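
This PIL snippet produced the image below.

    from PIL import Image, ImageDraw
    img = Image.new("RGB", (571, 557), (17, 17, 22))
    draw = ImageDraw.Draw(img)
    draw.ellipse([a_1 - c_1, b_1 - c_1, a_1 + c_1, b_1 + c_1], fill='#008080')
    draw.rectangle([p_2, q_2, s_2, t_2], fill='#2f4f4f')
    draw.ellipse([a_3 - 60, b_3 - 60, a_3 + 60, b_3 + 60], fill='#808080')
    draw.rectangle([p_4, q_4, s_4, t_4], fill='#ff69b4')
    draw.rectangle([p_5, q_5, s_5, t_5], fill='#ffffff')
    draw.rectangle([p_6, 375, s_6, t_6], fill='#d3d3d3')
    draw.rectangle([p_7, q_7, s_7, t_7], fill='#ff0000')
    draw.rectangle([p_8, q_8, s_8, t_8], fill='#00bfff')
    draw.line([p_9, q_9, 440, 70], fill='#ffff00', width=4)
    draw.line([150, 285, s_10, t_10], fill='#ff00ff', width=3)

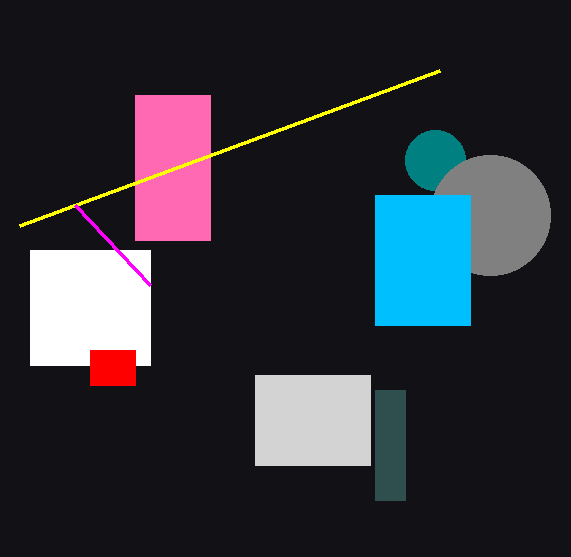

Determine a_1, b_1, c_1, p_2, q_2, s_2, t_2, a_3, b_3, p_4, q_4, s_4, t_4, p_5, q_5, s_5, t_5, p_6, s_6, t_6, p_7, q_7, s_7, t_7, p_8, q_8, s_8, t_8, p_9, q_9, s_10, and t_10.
a_1 = 435
b_1 = 160
c_1 = 30
p_2 = 375
q_2 = 390
s_2 = 405
t_2 = 500
a_3 = 490
b_3 = 215
p_4 = 135
q_4 = 95
s_4 = 210
t_4 = 240
p_5 = 30
q_5 = 250
s_5 = 150
t_5 = 365
p_6 = 255
s_6 = 370
t_6 = 465
p_7 = 90
q_7 = 350
s_7 = 135
t_7 = 385
p_8 = 375
q_8 = 195
s_8 = 470
t_8 = 325
p_9 = 20
q_9 = 225
s_10 = 75
t_10 = 205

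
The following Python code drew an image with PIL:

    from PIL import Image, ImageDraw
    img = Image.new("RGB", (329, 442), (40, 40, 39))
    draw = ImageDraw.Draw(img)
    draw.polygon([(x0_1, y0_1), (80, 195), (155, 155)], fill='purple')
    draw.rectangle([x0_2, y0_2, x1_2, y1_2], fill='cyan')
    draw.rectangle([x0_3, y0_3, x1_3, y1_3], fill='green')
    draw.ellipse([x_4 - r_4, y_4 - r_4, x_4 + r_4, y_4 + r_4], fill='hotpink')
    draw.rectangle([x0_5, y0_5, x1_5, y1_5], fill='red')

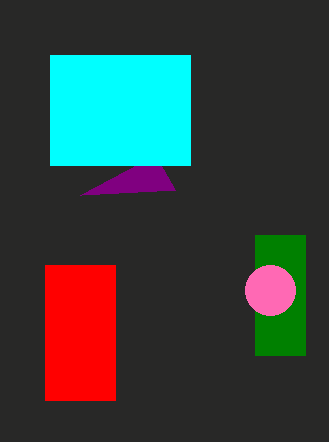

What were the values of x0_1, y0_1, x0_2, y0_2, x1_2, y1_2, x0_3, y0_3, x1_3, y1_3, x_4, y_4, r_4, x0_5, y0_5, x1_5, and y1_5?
x0_1 = 175, y0_1 = 190, x0_2 = 50, y0_2 = 55, x1_2 = 190, y1_2 = 165, x0_3 = 255, y0_3 = 235, x1_3 = 305, y1_3 = 355, x_4 = 270, y_4 = 290, r_4 = 25, x0_5 = 45, y0_5 = 265, x1_5 = 115, y1_5 = 400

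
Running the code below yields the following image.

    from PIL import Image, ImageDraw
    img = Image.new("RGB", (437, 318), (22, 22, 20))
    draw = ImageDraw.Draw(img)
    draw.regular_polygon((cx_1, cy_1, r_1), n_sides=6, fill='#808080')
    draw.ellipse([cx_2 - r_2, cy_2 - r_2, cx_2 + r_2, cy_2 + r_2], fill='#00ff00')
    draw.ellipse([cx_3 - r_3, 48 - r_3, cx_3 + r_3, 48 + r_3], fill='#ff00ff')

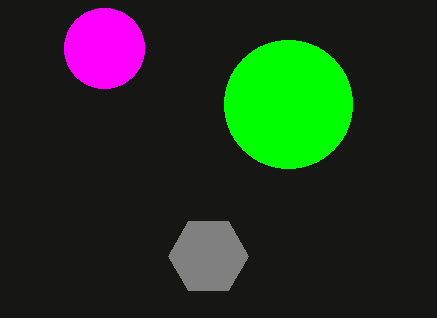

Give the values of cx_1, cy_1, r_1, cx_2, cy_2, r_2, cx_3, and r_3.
cx_1 = 208
cy_1 = 256
r_1 = 40
cx_2 = 288
cy_2 = 104
r_2 = 64
cx_3 = 104
r_3 = 40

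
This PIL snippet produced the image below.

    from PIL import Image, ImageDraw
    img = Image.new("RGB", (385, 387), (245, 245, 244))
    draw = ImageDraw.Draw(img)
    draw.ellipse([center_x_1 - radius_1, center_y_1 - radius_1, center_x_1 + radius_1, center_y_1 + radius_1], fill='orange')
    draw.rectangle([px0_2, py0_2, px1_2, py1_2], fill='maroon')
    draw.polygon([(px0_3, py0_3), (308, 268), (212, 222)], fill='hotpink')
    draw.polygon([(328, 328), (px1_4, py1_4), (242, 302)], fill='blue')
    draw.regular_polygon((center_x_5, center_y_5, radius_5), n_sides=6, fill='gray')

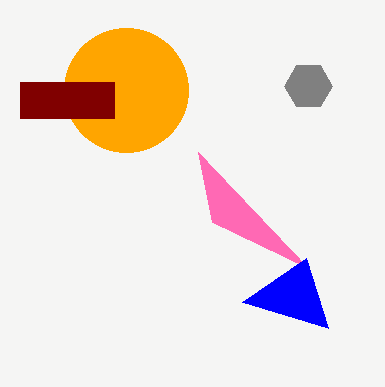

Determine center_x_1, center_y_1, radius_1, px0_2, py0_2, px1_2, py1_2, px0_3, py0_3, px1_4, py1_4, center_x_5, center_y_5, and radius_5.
center_x_1 = 126; center_y_1 = 90; radius_1 = 62; px0_2 = 20; py0_2 = 82; px1_2 = 114; py1_2 = 118; px0_3 = 198; py0_3 = 152; px1_4 = 306; py1_4 = 258; center_x_5 = 308; center_y_5 = 86; radius_5 = 24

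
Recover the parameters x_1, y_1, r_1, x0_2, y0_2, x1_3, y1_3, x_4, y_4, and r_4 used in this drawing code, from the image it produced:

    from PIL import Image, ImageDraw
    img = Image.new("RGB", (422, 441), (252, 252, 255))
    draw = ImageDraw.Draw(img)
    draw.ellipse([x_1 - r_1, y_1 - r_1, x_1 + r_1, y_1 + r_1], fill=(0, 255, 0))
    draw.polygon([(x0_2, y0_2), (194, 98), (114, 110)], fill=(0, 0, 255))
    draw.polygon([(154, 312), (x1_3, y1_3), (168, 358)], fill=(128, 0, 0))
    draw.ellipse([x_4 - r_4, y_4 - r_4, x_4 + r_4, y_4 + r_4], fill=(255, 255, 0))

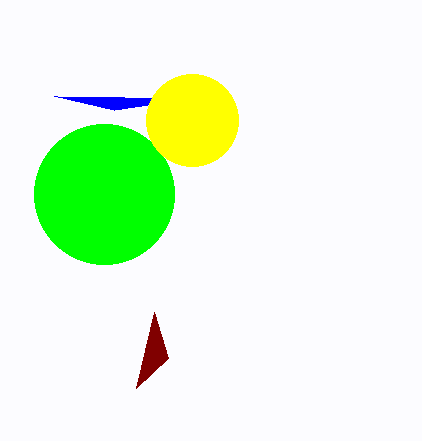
x_1 = 104; y_1 = 194; r_1 = 70; x0_2 = 54; y0_2 = 96; x1_3 = 136; y1_3 = 388; x_4 = 192; y_4 = 120; r_4 = 46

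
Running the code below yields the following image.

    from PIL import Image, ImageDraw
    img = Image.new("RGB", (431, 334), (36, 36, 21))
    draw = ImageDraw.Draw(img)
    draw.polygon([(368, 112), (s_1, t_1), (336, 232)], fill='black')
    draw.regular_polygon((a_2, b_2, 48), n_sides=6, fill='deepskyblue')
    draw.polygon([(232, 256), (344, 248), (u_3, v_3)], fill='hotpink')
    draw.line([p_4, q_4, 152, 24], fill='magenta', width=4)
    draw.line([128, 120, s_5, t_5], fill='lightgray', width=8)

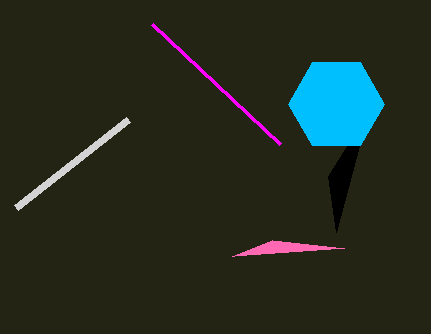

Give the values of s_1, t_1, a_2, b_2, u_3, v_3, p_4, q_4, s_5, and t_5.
s_1 = 328; t_1 = 176; a_2 = 336; b_2 = 104; u_3 = 272; v_3 = 240; p_4 = 280; q_4 = 144; s_5 = 16; t_5 = 208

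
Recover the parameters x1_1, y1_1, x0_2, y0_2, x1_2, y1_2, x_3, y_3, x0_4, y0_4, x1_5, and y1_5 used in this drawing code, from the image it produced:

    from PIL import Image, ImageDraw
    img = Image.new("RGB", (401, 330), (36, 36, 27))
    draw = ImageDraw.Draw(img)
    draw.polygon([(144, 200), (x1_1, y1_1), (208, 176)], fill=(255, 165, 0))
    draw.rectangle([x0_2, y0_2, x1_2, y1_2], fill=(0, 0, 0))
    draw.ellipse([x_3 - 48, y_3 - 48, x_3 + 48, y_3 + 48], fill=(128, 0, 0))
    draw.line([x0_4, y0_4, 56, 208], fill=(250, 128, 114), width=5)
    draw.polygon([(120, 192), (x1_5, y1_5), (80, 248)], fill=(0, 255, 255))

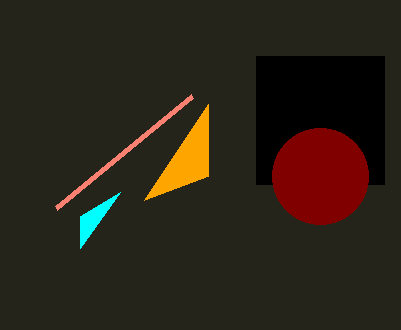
x1_1 = 208; y1_1 = 104; x0_2 = 256; y0_2 = 56; x1_2 = 384; y1_2 = 184; x_3 = 320; y_3 = 176; x0_4 = 192; y0_4 = 96; x1_5 = 80; y1_5 = 216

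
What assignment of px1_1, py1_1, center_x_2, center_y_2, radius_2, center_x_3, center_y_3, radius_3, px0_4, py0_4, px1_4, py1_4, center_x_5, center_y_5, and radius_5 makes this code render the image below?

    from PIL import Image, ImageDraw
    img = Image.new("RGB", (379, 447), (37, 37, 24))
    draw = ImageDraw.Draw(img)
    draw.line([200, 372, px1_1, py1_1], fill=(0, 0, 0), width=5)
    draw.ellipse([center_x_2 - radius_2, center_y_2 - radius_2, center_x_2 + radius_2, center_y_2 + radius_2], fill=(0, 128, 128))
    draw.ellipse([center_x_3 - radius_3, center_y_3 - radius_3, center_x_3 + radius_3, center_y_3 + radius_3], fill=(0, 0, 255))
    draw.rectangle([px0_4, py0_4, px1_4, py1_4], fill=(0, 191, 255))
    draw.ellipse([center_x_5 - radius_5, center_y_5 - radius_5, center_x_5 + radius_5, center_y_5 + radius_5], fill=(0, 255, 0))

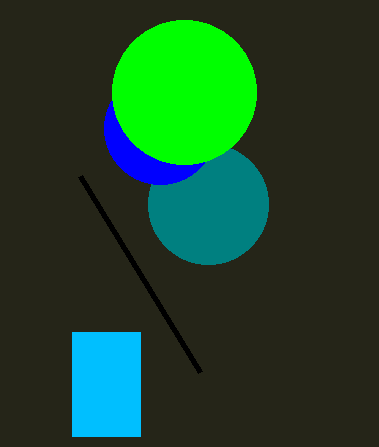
px1_1 = 80
py1_1 = 176
center_x_2 = 208
center_y_2 = 204
radius_2 = 60
center_x_3 = 160
center_y_3 = 128
radius_3 = 56
px0_4 = 72
py0_4 = 332
px1_4 = 140
py1_4 = 436
center_x_5 = 184
center_y_5 = 92
radius_5 = 72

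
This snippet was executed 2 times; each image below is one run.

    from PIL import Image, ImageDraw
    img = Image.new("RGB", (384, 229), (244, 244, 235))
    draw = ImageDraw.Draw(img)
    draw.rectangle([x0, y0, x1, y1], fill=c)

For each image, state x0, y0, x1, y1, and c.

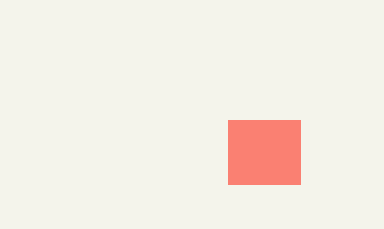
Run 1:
x0 = 228; y0 = 120; x1 = 300; y1 = 184; c = 'salmon'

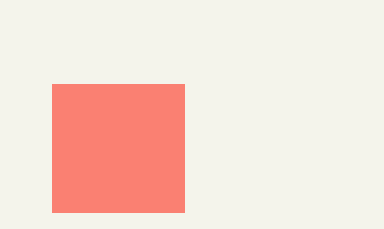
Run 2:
x0 = 52, y0 = 84, x1 = 184, y1 = 212, c = 'salmon'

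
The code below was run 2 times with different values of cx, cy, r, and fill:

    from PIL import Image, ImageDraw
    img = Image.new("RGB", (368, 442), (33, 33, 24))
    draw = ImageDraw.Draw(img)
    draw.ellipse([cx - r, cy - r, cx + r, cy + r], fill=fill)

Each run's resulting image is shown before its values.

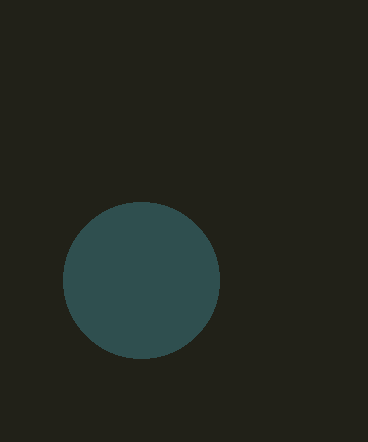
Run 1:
cx = 141
cy = 280
r = 78
fill = 'darkslategray'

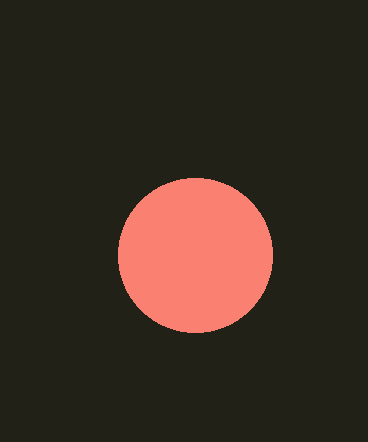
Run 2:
cx = 195
cy = 255
r = 77
fill = 'salmon'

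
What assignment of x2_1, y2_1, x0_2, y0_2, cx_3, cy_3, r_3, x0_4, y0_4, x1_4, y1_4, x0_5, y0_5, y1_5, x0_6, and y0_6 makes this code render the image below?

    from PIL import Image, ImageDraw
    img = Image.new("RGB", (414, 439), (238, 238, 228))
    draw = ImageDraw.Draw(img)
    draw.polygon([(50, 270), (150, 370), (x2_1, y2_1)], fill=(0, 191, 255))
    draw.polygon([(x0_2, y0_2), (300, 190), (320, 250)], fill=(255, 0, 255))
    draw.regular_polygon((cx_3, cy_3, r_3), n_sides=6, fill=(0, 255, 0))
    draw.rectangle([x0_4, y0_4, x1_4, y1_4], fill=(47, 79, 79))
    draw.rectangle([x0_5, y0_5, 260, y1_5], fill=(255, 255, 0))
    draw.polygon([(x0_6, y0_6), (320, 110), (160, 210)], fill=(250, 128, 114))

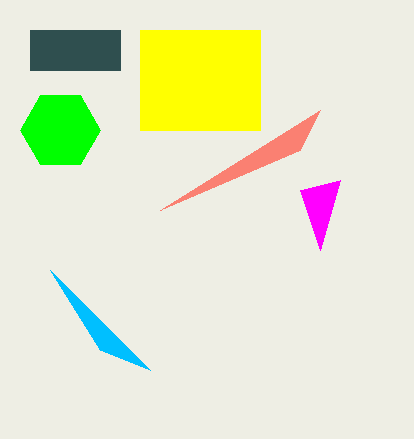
x2_1 = 100
y2_1 = 350
x0_2 = 340
y0_2 = 180
cx_3 = 60
cy_3 = 130
r_3 = 40
x0_4 = 30
y0_4 = 30
x1_4 = 120
y1_4 = 70
x0_5 = 140
y0_5 = 30
y1_5 = 130
x0_6 = 300
y0_6 = 150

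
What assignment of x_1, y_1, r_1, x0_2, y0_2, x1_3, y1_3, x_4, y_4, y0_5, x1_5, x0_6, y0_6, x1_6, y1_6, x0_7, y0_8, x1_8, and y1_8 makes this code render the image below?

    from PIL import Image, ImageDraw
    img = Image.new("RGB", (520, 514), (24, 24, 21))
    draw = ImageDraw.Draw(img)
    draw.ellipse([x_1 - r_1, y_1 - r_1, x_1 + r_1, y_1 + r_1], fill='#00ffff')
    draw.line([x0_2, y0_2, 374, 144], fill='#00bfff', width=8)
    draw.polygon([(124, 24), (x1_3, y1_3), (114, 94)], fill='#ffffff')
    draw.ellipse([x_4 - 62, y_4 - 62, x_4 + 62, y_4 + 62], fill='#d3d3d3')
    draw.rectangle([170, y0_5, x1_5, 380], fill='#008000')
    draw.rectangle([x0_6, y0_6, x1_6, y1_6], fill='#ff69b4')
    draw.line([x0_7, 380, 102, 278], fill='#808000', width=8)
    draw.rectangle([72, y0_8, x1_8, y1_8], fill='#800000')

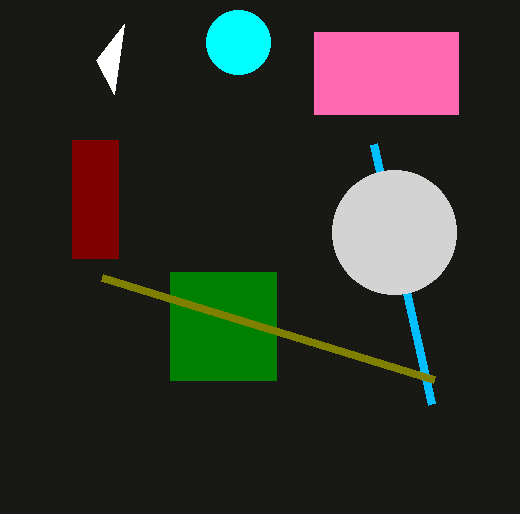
x_1 = 238, y_1 = 42, r_1 = 32, x0_2 = 432, y0_2 = 404, x1_3 = 96, y1_3 = 60, x_4 = 394, y_4 = 232, y0_5 = 272, x1_5 = 276, x0_6 = 314, y0_6 = 32, x1_6 = 458, y1_6 = 114, x0_7 = 434, y0_8 = 140, x1_8 = 118, y1_8 = 258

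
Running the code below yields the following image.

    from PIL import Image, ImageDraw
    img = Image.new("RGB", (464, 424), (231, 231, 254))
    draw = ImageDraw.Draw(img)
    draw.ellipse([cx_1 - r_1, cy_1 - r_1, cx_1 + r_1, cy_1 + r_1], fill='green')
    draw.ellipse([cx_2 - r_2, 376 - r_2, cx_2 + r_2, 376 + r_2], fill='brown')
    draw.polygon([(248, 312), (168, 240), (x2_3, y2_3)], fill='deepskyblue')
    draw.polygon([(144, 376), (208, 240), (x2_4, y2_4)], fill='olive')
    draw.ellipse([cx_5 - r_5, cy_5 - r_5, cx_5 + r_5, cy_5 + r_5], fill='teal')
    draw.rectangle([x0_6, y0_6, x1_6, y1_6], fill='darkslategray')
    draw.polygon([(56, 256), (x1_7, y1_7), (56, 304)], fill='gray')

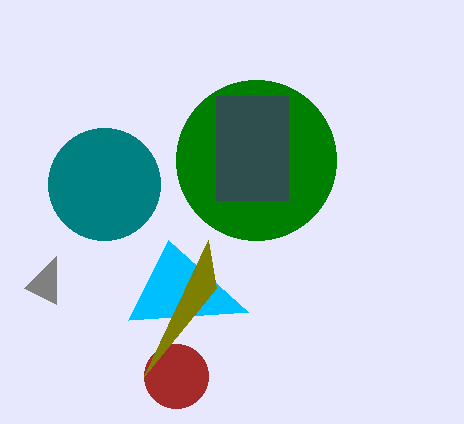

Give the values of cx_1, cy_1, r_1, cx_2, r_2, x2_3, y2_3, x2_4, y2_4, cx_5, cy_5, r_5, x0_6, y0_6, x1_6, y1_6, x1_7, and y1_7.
cx_1 = 256; cy_1 = 160; r_1 = 80; cx_2 = 176; r_2 = 32; x2_3 = 128; y2_3 = 320; x2_4 = 216; y2_4 = 288; cx_5 = 104; cy_5 = 184; r_5 = 56; x0_6 = 216; y0_6 = 96; x1_6 = 288; y1_6 = 200; x1_7 = 24; y1_7 = 288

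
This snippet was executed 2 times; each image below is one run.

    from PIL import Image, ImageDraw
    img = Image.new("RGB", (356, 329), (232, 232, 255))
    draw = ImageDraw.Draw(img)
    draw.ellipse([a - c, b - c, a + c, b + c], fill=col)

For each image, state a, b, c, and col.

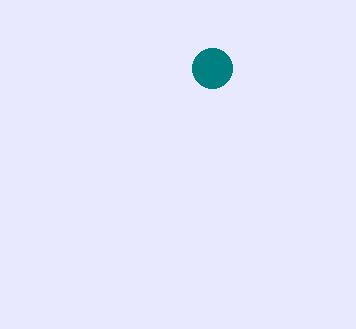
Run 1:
a = 212
b = 68
c = 20
col = 'teal'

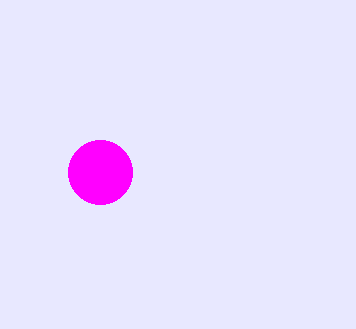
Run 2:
a = 100
b = 172
c = 32
col = 'magenta'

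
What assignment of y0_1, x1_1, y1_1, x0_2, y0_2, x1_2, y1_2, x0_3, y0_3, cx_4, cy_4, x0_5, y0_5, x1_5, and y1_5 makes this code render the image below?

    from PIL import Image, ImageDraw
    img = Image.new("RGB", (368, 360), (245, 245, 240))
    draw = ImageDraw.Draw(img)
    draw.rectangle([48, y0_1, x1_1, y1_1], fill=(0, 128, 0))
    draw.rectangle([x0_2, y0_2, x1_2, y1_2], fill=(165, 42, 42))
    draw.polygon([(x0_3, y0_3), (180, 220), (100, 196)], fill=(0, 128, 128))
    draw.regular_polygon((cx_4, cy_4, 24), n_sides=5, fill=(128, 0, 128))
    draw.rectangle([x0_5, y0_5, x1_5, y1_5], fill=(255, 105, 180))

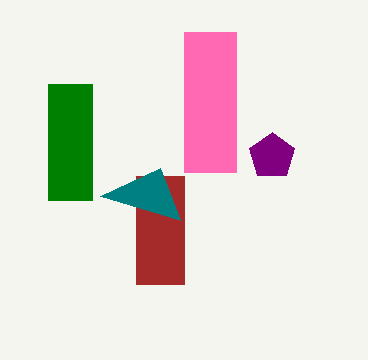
y0_1 = 84; x1_1 = 92; y1_1 = 200; x0_2 = 136; y0_2 = 176; x1_2 = 184; y1_2 = 284; x0_3 = 160; y0_3 = 168; cx_4 = 272; cy_4 = 156; x0_5 = 184; y0_5 = 32; x1_5 = 236; y1_5 = 172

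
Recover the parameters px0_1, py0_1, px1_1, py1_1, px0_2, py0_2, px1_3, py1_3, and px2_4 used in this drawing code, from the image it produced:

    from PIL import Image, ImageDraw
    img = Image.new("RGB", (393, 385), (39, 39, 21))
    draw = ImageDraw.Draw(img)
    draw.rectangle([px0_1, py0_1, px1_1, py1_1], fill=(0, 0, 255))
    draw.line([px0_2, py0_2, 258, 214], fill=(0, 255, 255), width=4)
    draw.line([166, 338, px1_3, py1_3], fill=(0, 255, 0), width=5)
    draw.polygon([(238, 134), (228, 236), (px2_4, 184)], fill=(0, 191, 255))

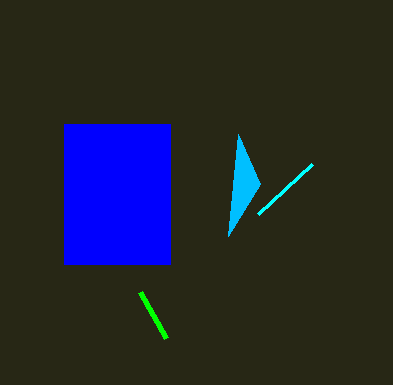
px0_1 = 64; py0_1 = 124; px1_1 = 170; py1_1 = 264; px0_2 = 312; py0_2 = 164; px1_3 = 140; py1_3 = 292; px2_4 = 260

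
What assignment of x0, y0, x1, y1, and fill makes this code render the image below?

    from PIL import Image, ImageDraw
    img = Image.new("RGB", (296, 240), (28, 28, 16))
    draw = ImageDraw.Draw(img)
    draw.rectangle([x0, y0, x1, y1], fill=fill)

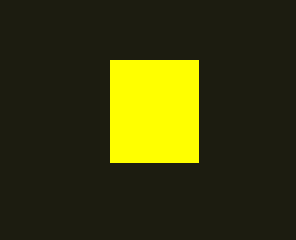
x0 = 110, y0 = 60, x1 = 198, y1 = 162, fill = 'yellow'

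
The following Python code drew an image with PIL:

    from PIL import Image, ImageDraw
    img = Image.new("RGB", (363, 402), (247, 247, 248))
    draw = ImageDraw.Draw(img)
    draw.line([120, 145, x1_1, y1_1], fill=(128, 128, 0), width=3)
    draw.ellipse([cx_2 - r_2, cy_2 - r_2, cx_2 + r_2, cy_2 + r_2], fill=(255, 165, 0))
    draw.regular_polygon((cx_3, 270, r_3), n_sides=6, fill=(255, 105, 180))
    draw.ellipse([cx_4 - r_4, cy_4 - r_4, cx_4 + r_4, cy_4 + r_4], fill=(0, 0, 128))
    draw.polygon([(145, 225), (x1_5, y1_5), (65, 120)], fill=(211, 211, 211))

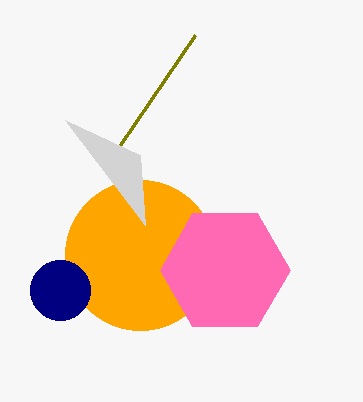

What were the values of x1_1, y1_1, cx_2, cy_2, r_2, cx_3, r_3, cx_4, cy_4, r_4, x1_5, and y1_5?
x1_1 = 195; y1_1 = 35; cx_2 = 140; cy_2 = 255; r_2 = 75; cx_3 = 225; r_3 = 65; cx_4 = 60; cy_4 = 290; r_4 = 30; x1_5 = 140; y1_5 = 155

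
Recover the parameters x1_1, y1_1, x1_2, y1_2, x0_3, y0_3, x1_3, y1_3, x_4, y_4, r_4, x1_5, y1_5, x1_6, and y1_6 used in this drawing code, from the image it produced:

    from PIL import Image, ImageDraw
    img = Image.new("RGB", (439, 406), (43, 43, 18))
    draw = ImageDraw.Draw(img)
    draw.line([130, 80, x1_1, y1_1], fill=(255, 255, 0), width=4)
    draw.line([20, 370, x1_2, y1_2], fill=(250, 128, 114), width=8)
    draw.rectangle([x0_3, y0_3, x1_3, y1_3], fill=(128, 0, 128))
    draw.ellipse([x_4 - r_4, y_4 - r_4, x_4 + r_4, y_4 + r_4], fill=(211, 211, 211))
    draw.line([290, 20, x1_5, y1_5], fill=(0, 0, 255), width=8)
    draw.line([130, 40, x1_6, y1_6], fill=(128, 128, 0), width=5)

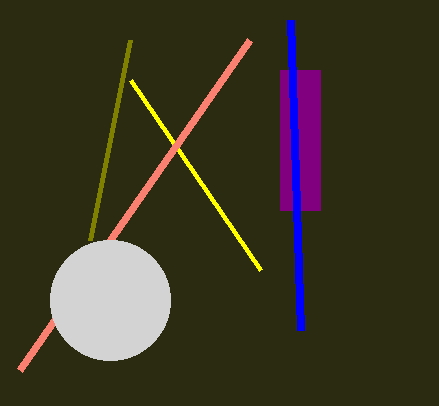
x1_1 = 260, y1_1 = 270, x1_2 = 250, y1_2 = 40, x0_3 = 280, y0_3 = 70, x1_3 = 320, y1_3 = 210, x_4 = 110, y_4 = 300, r_4 = 60, x1_5 = 300, y1_5 = 330, x1_6 = 90, y1_6 = 240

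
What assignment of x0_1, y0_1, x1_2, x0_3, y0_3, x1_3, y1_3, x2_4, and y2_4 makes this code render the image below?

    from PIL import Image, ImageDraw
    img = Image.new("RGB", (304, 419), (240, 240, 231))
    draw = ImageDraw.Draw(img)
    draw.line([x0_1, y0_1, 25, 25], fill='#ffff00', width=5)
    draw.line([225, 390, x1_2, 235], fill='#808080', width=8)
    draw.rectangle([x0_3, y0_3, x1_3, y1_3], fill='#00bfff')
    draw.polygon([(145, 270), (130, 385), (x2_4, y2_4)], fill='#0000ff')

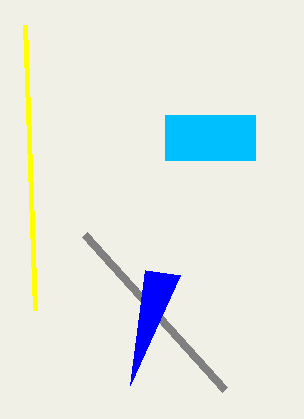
x0_1 = 35, y0_1 = 310, x1_2 = 85, x0_3 = 165, y0_3 = 115, x1_3 = 255, y1_3 = 160, x2_4 = 180, y2_4 = 275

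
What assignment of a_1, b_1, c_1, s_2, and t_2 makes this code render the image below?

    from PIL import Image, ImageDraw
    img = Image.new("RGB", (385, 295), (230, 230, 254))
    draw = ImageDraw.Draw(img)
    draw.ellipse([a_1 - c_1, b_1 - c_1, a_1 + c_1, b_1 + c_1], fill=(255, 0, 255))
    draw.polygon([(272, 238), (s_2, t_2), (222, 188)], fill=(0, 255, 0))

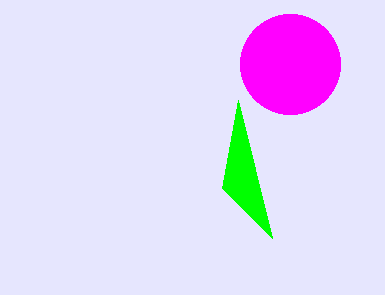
a_1 = 290, b_1 = 64, c_1 = 50, s_2 = 238, t_2 = 100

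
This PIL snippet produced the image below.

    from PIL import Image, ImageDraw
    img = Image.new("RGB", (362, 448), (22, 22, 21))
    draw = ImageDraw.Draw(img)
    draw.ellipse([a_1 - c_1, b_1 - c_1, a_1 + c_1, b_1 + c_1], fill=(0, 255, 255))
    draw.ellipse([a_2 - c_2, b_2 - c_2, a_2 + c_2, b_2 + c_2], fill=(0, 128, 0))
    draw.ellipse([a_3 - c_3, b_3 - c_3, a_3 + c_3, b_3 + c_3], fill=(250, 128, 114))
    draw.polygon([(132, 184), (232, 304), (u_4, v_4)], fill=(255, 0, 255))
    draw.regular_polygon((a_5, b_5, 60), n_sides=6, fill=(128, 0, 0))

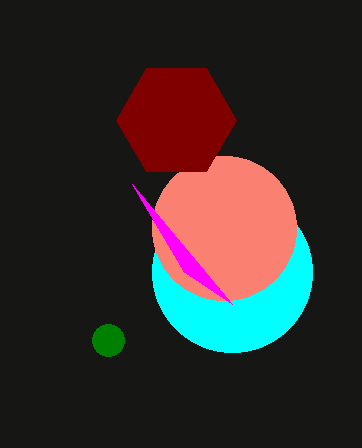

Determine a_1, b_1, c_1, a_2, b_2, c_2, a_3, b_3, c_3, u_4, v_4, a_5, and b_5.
a_1 = 232; b_1 = 272; c_1 = 80; a_2 = 108; b_2 = 340; c_2 = 16; a_3 = 224; b_3 = 228; c_3 = 72; u_4 = 184; v_4 = 272; a_5 = 176; b_5 = 120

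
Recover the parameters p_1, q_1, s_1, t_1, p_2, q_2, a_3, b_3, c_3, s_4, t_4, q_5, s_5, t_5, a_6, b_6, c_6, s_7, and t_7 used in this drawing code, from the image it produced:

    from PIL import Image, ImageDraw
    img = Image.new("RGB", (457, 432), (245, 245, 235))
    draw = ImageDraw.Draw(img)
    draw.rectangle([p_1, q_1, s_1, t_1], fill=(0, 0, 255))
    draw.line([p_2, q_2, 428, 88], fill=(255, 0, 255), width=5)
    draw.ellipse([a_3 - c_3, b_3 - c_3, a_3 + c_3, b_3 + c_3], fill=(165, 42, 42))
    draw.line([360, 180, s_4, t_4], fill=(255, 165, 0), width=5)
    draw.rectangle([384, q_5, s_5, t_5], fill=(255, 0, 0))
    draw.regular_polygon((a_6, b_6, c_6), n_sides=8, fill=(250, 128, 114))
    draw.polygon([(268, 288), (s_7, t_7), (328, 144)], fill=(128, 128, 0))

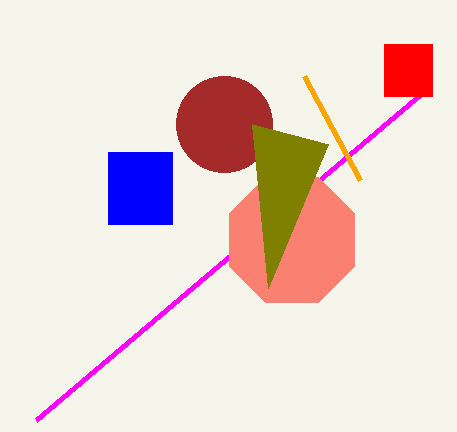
p_1 = 108, q_1 = 152, s_1 = 172, t_1 = 224, p_2 = 36, q_2 = 420, a_3 = 224, b_3 = 124, c_3 = 48, s_4 = 304, t_4 = 76, q_5 = 44, s_5 = 432, t_5 = 96, a_6 = 292, b_6 = 240, c_6 = 68, s_7 = 252, t_7 = 124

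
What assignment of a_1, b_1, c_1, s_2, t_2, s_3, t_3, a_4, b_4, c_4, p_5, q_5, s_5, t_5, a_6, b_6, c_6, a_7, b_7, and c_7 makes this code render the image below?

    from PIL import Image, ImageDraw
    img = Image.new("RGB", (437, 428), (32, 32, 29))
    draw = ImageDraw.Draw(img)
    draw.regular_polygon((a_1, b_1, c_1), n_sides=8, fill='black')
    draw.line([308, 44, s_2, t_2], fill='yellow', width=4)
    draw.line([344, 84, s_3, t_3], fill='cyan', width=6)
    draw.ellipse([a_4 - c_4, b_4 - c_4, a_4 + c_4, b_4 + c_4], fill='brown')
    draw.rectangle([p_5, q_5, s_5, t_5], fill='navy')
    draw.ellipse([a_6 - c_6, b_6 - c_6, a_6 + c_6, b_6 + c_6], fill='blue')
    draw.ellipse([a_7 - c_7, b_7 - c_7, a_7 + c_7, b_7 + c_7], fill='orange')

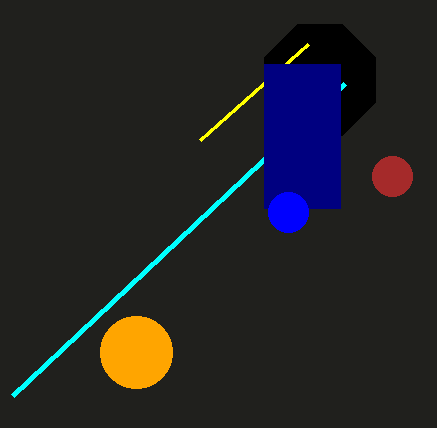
a_1 = 320; b_1 = 80; c_1 = 60; s_2 = 200; t_2 = 140; s_3 = 12; t_3 = 396; a_4 = 392; b_4 = 176; c_4 = 20; p_5 = 264; q_5 = 64; s_5 = 340; t_5 = 208; a_6 = 288; b_6 = 212; c_6 = 20; a_7 = 136; b_7 = 352; c_7 = 36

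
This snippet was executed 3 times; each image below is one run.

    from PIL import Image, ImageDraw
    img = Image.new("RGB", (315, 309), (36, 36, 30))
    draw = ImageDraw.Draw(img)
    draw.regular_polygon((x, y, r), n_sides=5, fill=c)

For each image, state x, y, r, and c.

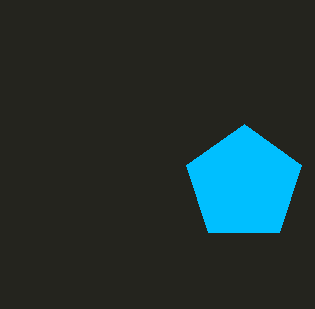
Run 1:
x = 244, y = 184, r = 60, c = 'deepskyblue'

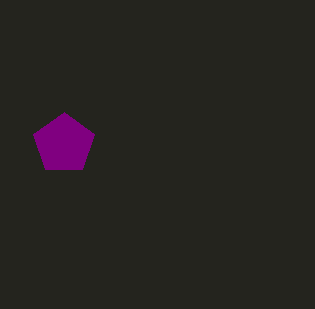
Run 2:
x = 64, y = 144, r = 32, c = 'purple'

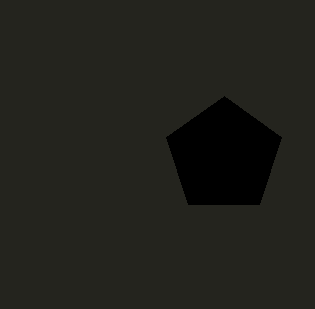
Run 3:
x = 224
y = 156
r = 60
c = 'black'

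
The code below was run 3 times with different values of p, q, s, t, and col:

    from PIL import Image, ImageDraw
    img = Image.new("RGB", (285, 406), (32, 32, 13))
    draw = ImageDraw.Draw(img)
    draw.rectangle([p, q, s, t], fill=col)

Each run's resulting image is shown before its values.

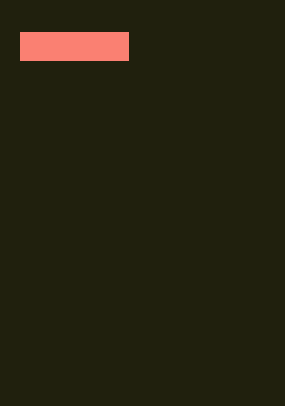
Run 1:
p = 20, q = 32, s = 128, t = 60, col = 'salmon'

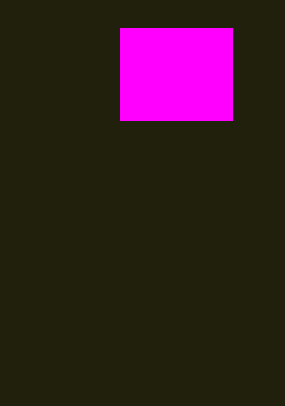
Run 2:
p = 120, q = 28, s = 232, t = 120, col = 'magenta'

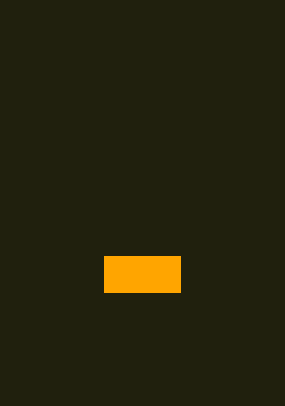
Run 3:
p = 104
q = 256
s = 180
t = 292
col = 'orange'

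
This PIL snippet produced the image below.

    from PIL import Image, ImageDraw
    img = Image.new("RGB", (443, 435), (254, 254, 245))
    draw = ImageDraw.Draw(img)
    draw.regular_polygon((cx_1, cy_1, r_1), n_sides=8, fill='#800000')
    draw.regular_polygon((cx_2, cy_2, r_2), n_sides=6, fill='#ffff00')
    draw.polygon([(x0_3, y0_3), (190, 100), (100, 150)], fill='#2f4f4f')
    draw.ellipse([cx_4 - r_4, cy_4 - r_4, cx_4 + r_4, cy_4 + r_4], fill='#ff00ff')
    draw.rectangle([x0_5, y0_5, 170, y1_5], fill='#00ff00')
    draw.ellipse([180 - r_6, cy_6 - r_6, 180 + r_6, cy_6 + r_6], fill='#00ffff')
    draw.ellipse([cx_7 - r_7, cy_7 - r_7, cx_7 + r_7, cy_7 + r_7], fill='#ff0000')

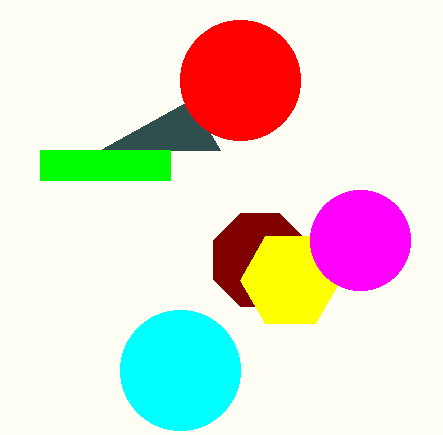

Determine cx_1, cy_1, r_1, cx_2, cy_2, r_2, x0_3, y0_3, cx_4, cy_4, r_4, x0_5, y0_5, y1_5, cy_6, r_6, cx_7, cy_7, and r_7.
cx_1 = 260
cy_1 = 260
r_1 = 50
cx_2 = 290
cy_2 = 280
r_2 = 50
x0_3 = 220
y0_3 = 150
cx_4 = 360
cy_4 = 240
r_4 = 50
x0_5 = 40
y0_5 = 150
y1_5 = 180
cy_6 = 370
r_6 = 60
cx_7 = 240
cy_7 = 80
r_7 = 60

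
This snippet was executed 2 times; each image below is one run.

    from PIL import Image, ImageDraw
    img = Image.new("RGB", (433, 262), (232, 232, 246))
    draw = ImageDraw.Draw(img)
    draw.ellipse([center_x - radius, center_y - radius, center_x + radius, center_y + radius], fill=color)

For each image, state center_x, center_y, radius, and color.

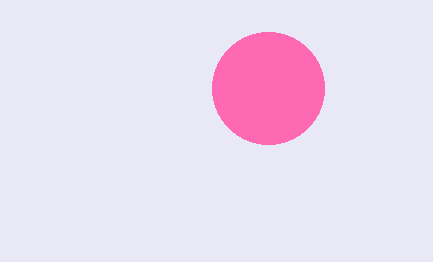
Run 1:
center_x = 268, center_y = 88, radius = 56, color = 'hotpink'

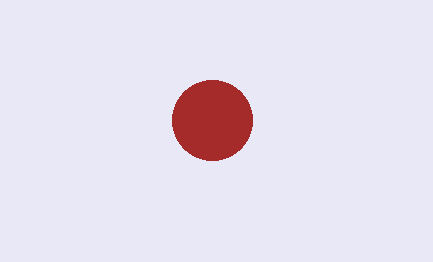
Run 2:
center_x = 212
center_y = 120
radius = 40
color = 'brown'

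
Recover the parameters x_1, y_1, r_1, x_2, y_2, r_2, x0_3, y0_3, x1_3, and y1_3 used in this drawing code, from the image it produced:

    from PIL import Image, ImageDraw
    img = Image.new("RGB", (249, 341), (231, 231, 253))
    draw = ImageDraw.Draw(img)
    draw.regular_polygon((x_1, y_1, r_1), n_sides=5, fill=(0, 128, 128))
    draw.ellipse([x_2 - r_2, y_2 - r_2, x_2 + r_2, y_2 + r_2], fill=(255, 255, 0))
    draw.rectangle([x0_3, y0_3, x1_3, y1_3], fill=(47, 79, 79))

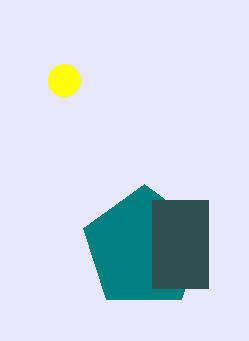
x_1 = 144; y_1 = 248; r_1 = 64; x_2 = 64; y_2 = 80; r_2 = 16; x0_3 = 152; y0_3 = 200; x1_3 = 208; y1_3 = 288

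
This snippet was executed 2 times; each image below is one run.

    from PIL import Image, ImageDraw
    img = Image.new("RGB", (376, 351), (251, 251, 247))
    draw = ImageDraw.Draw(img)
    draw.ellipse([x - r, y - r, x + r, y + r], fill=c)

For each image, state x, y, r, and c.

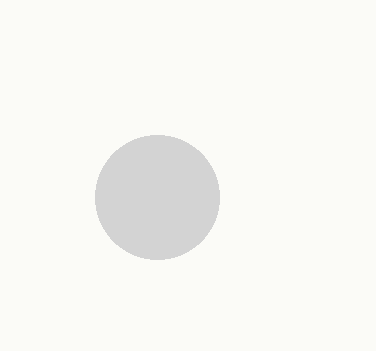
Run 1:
x = 157, y = 197, r = 62, c = 'lightgray'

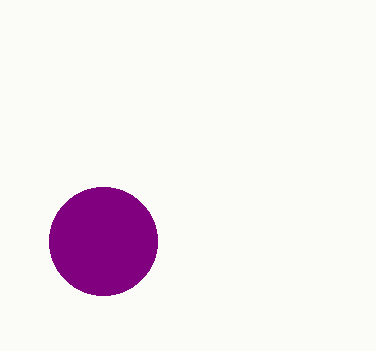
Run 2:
x = 103; y = 241; r = 54; c = 'purple'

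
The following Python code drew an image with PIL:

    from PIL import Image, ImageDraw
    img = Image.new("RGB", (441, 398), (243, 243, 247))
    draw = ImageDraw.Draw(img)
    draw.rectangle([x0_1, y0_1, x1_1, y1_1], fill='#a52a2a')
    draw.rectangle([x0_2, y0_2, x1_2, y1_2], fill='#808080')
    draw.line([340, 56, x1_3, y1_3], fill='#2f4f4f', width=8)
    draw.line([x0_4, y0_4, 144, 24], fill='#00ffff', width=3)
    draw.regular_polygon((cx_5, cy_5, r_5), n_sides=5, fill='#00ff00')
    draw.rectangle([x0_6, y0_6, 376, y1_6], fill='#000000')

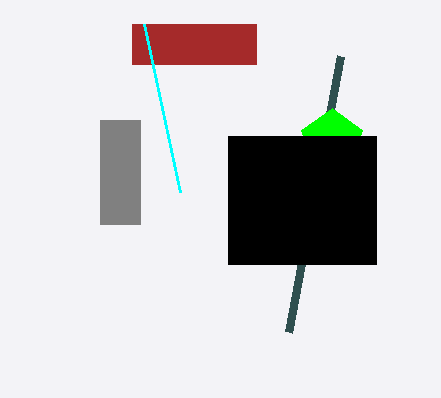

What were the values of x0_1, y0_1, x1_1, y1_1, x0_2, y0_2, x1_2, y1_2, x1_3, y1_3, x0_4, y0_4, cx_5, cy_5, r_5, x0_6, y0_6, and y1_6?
x0_1 = 132
y0_1 = 24
x1_1 = 256
y1_1 = 64
x0_2 = 100
y0_2 = 120
x1_2 = 140
y1_2 = 224
x1_3 = 288
y1_3 = 332
x0_4 = 180
y0_4 = 192
cx_5 = 332
cy_5 = 140
r_5 = 32
x0_6 = 228
y0_6 = 136
y1_6 = 264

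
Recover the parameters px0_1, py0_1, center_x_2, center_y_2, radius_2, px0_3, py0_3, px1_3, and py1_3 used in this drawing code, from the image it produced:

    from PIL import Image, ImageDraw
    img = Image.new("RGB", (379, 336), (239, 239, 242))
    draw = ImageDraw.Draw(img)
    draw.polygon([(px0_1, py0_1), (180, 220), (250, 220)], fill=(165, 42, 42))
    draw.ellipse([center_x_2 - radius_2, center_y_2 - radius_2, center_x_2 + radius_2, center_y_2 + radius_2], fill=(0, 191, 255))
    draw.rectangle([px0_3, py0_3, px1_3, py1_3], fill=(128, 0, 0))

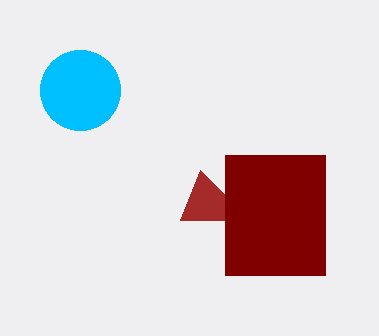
px0_1 = 200
py0_1 = 170
center_x_2 = 80
center_y_2 = 90
radius_2 = 40
px0_3 = 225
py0_3 = 155
px1_3 = 325
py1_3 = 275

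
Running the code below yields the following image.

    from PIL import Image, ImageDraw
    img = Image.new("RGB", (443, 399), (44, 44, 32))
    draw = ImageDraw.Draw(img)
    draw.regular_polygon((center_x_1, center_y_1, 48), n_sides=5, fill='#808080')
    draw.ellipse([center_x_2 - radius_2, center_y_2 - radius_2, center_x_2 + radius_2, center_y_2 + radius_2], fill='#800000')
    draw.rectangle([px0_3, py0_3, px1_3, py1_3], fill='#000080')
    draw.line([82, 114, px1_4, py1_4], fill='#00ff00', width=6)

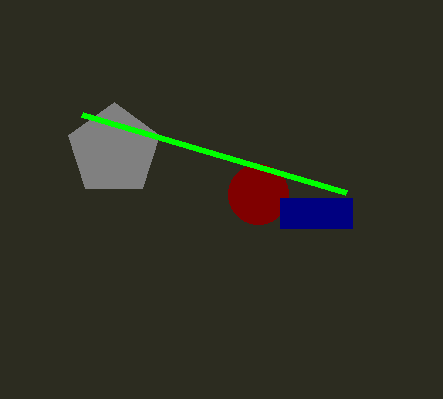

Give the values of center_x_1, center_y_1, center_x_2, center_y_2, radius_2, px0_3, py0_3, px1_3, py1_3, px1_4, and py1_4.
center_x_1 = 114; center_y_1 = 150; center_x_2 = 258; center_y_2 = 194; radius_2 = 30; px0_3 = 280; py0_3 = 198; px1_3 = 352; py1_3 = 228; px1_4 = 346; py1_4 = 192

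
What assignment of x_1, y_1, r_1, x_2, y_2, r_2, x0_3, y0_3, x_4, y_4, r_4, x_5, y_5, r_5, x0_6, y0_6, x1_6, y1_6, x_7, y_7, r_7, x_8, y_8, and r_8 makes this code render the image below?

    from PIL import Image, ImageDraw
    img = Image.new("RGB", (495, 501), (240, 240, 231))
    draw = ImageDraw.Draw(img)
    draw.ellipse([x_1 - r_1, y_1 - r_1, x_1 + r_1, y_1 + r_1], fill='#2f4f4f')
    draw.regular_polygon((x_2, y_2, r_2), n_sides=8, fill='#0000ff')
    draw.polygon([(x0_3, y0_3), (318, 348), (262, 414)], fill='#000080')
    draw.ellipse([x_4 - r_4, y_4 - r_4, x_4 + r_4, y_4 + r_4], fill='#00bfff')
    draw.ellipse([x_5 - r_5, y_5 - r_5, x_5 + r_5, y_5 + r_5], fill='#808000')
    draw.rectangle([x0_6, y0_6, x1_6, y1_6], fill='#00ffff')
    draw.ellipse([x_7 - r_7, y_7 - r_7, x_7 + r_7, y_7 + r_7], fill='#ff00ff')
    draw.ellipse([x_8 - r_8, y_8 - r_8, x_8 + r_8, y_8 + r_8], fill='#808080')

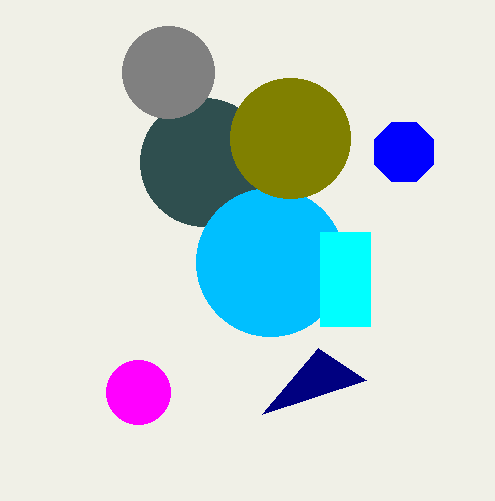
x_1 = 204; y_1 = 162; r_1 = 64; x_2 = 404; y_2 = 152; r_2 = 32; x0_3 = 366; y0_3 = 380; x_4 = 270; y_4 = 262; r_4 = 74; x_5 = 290; y_5 = 138; r_5 = 60; x0_6 = 320; y0_6 = 232; x1_6 = 370; y1_6 = 326; x_7 = 138; y_7 = 392; r_7 = 32; x_8 = 168; y_8 = 72; r_8 = 46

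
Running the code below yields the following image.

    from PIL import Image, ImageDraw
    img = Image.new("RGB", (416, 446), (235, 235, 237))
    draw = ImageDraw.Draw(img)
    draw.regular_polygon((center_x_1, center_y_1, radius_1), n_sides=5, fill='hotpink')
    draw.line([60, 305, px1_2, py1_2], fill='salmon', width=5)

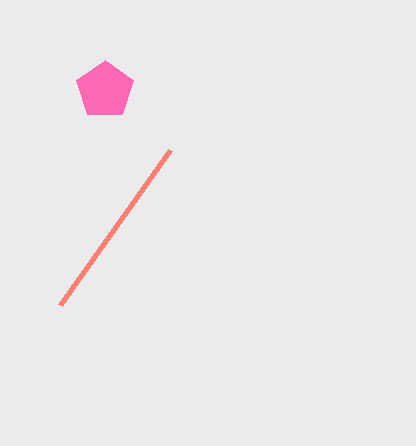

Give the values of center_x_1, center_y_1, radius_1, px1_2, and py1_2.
center_x_1 = 105, center_y_1 = 90, radius_1 = 30, px1_2 = 170, py1_2 = 150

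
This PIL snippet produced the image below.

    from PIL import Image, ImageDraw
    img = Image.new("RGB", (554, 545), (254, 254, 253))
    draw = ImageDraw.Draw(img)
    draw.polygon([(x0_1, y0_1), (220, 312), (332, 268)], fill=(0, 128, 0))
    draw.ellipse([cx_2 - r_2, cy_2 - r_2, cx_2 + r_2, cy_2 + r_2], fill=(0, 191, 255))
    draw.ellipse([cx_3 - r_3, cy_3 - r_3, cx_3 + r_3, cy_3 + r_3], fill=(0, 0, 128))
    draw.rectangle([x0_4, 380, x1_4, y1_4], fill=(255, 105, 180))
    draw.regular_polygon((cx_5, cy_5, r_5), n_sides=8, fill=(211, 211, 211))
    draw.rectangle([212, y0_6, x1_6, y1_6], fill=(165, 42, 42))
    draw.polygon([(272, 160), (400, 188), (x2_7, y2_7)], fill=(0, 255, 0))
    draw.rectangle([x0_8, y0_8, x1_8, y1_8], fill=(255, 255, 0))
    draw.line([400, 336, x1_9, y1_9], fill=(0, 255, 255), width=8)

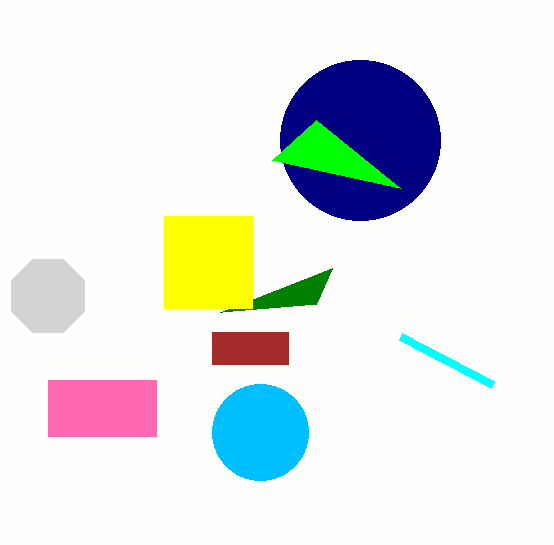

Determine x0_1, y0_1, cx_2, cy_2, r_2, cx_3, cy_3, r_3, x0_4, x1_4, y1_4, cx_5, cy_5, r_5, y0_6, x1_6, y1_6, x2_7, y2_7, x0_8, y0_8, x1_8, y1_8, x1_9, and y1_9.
x0_1 = 316, y0_1 = 304, cx_2 = 260, cy_2 = 432, r_2 = 48, cx_3 = 360, cy_3 = 140, r_3 = 80, x0_4 = 48, x1_4 = 156, y1_4 = 436, cx_5 = 48, cy_5 = 296, r_5 = 40, y0_6 = 332, x1_6 = 288, y1_6 = 364, x2_7 = 316, y2_7 = 120, x0_8 = 164, y0_8 = 216, x1_8 = 252, y1_8 = 308, x1_9 = 492, y1_9 = 384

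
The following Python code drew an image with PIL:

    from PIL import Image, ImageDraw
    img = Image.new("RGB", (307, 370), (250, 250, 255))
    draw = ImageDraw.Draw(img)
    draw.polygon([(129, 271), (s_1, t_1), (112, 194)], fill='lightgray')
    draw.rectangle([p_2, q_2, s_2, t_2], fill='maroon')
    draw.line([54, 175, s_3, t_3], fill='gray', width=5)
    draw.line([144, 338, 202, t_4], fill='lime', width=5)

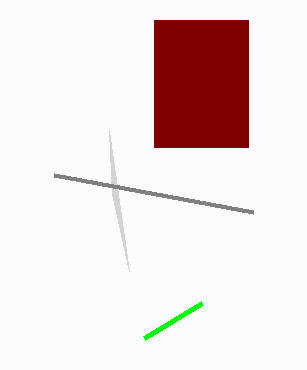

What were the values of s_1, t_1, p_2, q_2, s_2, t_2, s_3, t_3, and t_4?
s_1 = 109, t_1 = 131, p_2 = 154, q_2 = 20, s_2 = 248, t_2 = 147, s_3 = 253, t_3 = 212, t_4 = 303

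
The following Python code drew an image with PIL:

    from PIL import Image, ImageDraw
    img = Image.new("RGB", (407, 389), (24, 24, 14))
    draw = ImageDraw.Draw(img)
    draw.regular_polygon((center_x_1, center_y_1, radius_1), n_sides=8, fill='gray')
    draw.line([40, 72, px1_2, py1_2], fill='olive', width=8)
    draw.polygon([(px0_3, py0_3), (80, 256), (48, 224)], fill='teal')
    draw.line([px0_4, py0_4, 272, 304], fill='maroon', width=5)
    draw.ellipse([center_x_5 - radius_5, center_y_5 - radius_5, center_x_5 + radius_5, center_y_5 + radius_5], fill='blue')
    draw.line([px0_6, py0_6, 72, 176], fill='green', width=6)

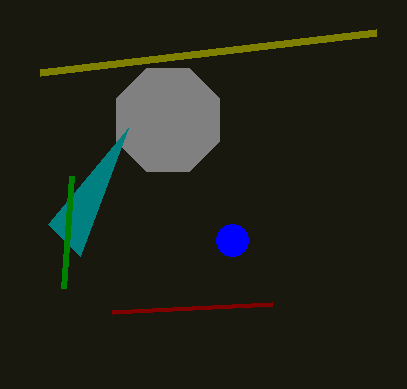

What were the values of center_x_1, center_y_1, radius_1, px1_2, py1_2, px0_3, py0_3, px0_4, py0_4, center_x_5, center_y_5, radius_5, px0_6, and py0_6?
center_x_1 = 168, center_y_1 = 120, radius_1 = 56, px1_2 = 376, py1_2 = 32, px0_3 = 128, py0_3 = 128, px0_4 = 112, py0_4 = 312, center_x_5 = 232, center_y_5 = 240, radius_5 = 16, px0_6 = 64, py0_6 = 288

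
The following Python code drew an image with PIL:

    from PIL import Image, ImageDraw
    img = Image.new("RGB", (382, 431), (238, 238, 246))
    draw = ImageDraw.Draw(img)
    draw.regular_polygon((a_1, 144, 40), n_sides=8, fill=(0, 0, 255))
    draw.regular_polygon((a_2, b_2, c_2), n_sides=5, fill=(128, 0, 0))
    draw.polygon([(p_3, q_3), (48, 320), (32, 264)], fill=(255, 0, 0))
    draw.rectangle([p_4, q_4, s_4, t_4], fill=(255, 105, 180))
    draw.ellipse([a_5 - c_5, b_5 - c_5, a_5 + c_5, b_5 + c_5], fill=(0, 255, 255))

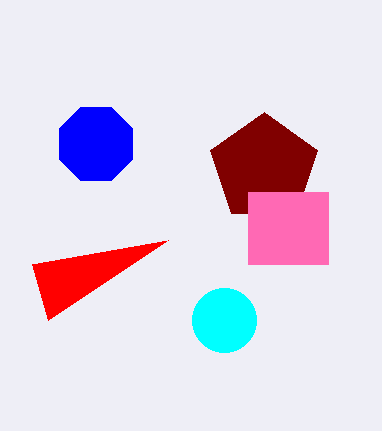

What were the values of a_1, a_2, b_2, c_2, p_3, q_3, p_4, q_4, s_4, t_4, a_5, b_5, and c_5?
a_1 = 96
a_2 = 264
b_2 = 168
c_2 = 56
p_3 = 168
q_3 = 240
p_4 = 248
q_4 = 192
s_4 = 328
t_4 = 264
a_5 = 224
b_5 = 320
c_5 = 32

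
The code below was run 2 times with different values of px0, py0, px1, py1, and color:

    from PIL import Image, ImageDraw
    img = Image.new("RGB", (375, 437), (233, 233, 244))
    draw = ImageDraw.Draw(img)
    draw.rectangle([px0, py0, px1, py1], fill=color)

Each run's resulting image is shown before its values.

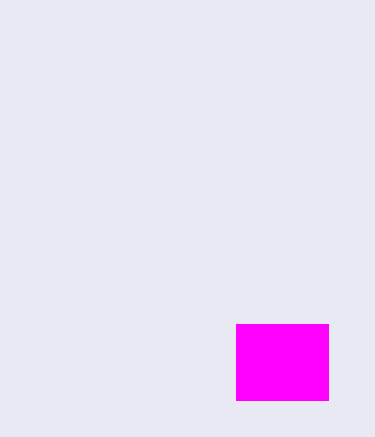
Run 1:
px0 = 236, py0 = 324, px1 = 328, py1 = 400, color = 'magenta'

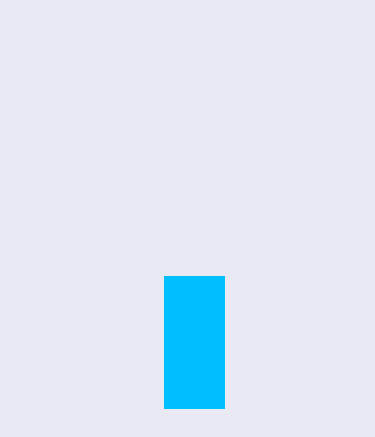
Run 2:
px0 = 164; py0 = 276; px1 = 224; py1 = 408; color = 'deepskyblue'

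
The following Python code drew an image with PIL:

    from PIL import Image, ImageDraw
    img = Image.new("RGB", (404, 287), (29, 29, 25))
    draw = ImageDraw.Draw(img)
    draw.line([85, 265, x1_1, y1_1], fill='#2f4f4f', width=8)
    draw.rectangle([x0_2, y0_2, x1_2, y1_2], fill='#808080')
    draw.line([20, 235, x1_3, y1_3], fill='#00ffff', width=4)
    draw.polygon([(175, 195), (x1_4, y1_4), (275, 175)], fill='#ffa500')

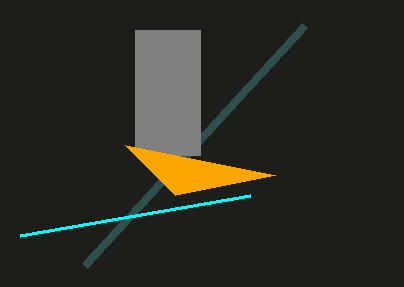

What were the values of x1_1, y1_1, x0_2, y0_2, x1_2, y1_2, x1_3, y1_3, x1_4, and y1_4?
x1_1 = 305; y1_1 = 25; x0_2 = 135; y0_2 = 30; x1_2 = 200; y1_2 = 155; x1_3 = 250; y1_3 = 195; x1_4 = 125; y1_4 = 145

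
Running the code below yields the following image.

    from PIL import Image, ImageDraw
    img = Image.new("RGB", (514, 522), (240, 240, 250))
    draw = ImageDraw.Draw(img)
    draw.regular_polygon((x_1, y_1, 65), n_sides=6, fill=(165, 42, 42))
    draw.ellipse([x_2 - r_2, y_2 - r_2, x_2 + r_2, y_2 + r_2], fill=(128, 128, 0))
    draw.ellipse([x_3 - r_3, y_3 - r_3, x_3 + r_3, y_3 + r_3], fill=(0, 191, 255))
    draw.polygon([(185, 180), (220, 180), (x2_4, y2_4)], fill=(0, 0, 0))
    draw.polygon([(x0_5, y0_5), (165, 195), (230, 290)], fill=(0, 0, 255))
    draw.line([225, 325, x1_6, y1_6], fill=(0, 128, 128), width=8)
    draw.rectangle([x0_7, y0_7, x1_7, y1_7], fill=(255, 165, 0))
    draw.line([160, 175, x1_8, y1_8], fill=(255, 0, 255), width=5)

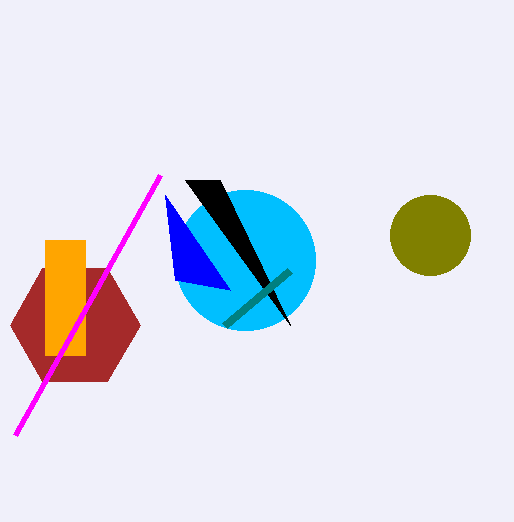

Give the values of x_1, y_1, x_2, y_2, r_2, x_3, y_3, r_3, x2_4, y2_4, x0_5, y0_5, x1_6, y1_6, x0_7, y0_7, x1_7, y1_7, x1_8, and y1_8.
x_1 = 75, y_1 = 325, x_2 = 430, y_2 = 235, r_2 = 40, x_3 = 245, y_3 = 260, r_3 = 70, x2_4 = 290, y2_4 = 325, x0_5 = 175, y0_5 = 280, x1_6 = 290, y1_6 = 270, x0_7 = 45, y0_7 = 240, x1_7 = 85, y1_7 = 355, x1_8 = 15, y1_8 = 435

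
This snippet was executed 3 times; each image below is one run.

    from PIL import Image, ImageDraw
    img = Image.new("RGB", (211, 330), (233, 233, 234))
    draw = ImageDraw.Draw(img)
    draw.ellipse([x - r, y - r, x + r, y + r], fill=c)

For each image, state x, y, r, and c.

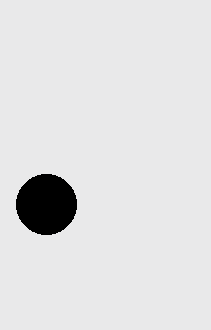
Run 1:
x = 46
y = 204
r = 30
c = 'black'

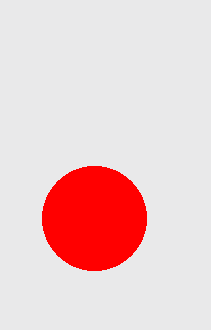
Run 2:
x = 94, y = 218, r = 52, c = 'red'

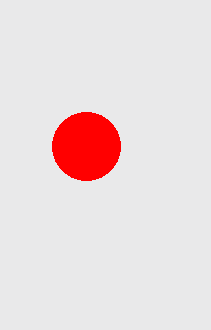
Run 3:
x = 86; y = 146; r = 34; c = 'red'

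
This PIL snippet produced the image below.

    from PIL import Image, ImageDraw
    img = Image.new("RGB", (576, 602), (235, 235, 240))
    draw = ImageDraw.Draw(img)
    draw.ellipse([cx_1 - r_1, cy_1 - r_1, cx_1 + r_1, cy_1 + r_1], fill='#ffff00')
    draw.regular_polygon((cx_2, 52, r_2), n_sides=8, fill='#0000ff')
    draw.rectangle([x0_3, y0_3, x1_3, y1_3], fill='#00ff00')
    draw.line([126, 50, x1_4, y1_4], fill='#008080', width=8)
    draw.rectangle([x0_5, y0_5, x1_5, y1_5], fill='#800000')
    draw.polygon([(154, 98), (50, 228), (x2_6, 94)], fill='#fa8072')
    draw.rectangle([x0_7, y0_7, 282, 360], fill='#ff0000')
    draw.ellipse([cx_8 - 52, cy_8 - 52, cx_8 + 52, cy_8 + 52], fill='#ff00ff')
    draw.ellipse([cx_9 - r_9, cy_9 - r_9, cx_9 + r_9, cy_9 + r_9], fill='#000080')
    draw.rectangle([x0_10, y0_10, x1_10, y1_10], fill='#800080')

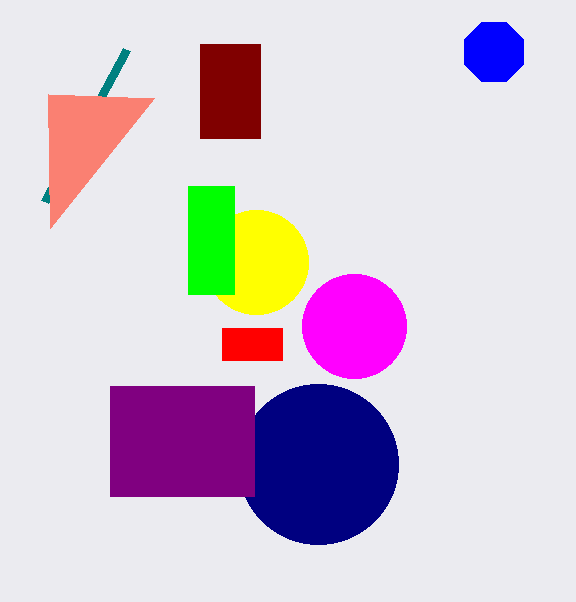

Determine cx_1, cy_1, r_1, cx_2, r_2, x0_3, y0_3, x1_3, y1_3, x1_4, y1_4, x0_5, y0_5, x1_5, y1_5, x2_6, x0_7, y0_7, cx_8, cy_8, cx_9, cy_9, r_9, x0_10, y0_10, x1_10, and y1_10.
cx_1 = 256
cy_1 = 262
r_1 = 52
cx_2 = 494
r_2 = 32
x0_3 = 188
y0_3 = 186
x1_3 = 234
y1_3 = 294
x1_4 = 44
y1_4 = 202
x0_5 = 200
y0_5 = 44
x1_5 = 260
y1_5 = 138
x2_6 = 48
x0_7 = 222
y0_7 = 328
cx_8 = 354
cy_8 = 326
cx_9 = 318
cy_9 = 464
r_9 = 80
x0_10 = 110
y0_10 = 386
x1_10 = 254
y1_10 = 496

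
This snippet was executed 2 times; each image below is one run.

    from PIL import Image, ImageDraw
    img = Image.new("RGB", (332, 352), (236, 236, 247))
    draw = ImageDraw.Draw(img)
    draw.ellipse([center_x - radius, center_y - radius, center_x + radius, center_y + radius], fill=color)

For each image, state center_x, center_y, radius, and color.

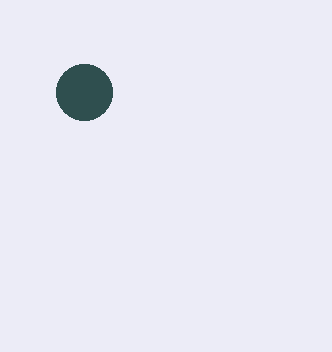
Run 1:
center_x = 84, center_y = 92, radius = 28, color = 'darkslategray'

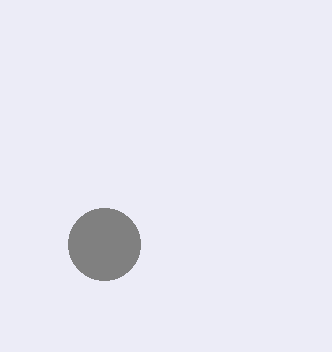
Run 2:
center_x = 104; center_y = 244; radius = 36; color = 'gray'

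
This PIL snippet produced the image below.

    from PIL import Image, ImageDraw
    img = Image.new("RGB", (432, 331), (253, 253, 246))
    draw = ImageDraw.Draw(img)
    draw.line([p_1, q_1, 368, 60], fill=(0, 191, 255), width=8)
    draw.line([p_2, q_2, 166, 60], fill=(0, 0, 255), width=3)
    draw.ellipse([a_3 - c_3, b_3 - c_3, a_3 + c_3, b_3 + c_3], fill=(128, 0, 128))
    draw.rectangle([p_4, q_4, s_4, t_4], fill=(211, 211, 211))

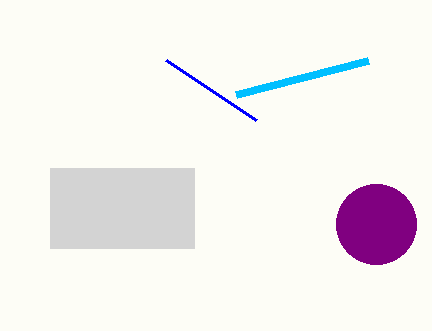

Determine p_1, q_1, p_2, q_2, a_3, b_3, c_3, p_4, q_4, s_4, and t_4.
p_1 = 236; q_1 = 94; p_2 = 256; q_2 = 120; a_3 = 376; b_3 = 224; c_3 = 40; p_4 = 50; q_4 = 168; s_4 = 194; t_4 = 248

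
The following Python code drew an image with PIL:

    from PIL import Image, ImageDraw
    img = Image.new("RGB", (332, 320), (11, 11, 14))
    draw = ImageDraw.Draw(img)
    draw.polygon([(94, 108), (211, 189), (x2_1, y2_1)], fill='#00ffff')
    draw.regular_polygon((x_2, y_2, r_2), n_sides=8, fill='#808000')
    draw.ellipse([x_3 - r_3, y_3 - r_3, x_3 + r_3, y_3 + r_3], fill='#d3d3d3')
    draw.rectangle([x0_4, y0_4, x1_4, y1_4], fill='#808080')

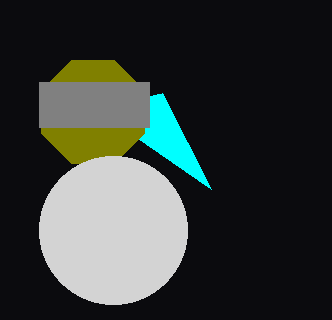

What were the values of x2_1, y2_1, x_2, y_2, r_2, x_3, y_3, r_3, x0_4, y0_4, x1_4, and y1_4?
x2_1 = 162, y2_1 = 93, x_2 = 93, y_2 = 112, r_2 = 56, x_3 = 113, y_3 = 230, r_3 = 74, x0_4 = 39, y0_4 = 82, x1_4 = 149, y1_4 = 127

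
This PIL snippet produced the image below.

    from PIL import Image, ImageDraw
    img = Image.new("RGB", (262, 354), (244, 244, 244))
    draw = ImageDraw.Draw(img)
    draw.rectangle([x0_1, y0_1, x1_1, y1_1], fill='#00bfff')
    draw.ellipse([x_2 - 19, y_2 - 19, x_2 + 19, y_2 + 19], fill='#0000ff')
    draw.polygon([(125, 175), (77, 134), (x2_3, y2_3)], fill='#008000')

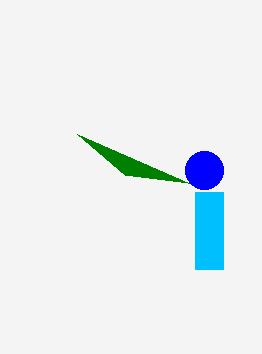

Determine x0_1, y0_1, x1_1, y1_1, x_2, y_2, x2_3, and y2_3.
x0_1 = 195
y0_1 = 192
x1_1 = 223
y1_1 = 269
x_2 = 204
y_2 = 170
x2_3 = 189
y2_3 = 183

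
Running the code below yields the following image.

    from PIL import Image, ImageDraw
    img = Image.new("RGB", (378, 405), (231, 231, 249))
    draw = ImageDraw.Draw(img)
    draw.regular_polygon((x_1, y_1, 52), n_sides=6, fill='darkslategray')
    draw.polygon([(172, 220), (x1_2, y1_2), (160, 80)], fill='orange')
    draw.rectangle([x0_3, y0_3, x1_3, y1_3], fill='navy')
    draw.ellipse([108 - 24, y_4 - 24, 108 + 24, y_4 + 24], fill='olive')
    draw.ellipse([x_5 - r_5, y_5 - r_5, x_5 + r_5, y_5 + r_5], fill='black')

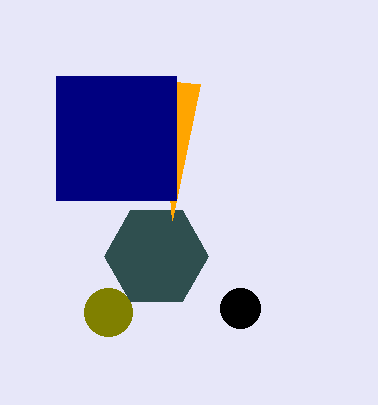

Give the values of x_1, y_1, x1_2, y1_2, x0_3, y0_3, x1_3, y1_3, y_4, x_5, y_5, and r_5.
x_1 = 156; y_1 = 256; x1_2 = 200; y1_2 = 84; x0_3 = 56; y0_3 = 76; x1_3 = 176; y1_3 = 200; y_4 = 312; x_5 = 240; y_5 = 308; r_5 = 20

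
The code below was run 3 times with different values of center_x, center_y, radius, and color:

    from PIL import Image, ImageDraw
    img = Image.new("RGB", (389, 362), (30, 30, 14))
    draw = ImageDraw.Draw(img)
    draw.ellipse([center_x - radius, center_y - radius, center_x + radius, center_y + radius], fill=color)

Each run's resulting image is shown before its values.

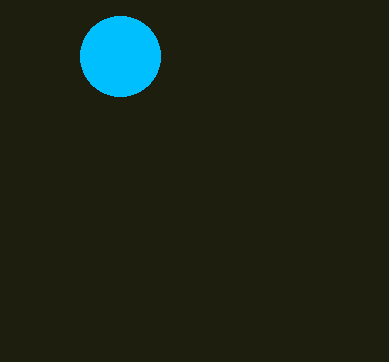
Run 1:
center_x = 120
center_y = 56
radius = 40
color = 'deepskyblue'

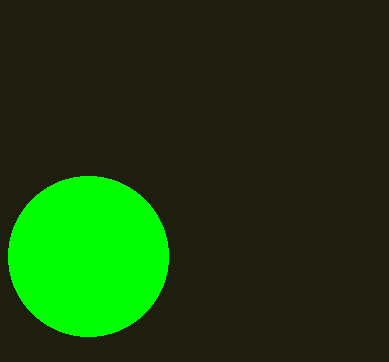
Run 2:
center_x = 88; center_y = 256; radius = 80; color = 'lime'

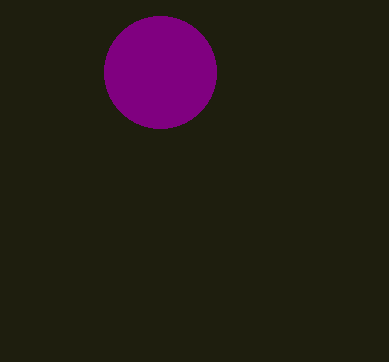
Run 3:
center_x = 160, center_y = 72, radius = 56, color = 'purple'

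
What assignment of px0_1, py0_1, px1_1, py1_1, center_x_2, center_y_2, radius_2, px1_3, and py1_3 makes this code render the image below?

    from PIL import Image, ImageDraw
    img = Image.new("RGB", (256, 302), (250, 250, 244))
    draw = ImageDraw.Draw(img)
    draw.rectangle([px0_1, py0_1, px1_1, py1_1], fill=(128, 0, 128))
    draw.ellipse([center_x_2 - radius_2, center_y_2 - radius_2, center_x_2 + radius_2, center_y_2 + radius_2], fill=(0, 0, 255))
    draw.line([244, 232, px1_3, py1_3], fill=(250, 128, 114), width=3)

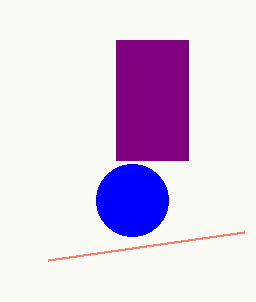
px0_1 = 116; py0_1 = 40; px1_1 = 188; py1_1 = 160; center_x_2 = 132; center_y_2 = 200; radius_2 = 36; px1_3 = 48; py1_3 = 260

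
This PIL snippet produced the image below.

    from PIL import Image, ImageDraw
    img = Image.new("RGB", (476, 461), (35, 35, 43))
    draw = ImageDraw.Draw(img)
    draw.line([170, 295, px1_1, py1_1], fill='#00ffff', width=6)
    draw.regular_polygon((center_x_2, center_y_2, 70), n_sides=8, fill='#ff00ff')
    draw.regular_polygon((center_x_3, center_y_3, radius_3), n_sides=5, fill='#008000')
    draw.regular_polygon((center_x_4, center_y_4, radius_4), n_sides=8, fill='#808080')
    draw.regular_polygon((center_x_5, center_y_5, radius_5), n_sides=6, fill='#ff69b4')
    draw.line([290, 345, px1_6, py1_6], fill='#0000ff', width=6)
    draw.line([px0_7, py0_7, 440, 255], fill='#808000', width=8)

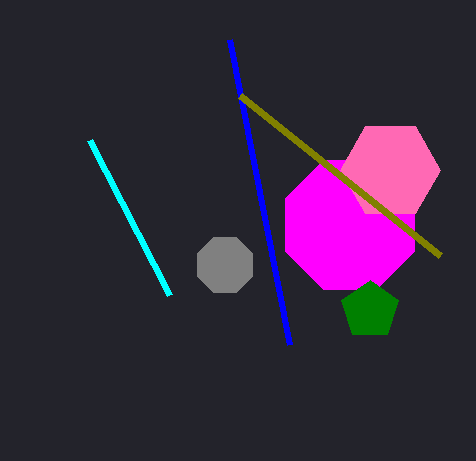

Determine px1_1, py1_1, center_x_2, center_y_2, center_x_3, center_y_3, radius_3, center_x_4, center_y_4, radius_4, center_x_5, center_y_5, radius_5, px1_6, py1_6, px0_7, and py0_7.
px1_1 = 90
py1_1 = 140
center_x_2 = 350
center_y_2 = 225
center_x_3 = 370
center_y_3 = 310
radius_3 = 30
center_x_4 = 225
center_y_4 = 265
radius_4 = 30
center_x_5 = 390
center_y_5 = 170
radius_5 = 50
px1_6 = 230
py1_6 = 40
px0_7 = 240
py0_7 = 95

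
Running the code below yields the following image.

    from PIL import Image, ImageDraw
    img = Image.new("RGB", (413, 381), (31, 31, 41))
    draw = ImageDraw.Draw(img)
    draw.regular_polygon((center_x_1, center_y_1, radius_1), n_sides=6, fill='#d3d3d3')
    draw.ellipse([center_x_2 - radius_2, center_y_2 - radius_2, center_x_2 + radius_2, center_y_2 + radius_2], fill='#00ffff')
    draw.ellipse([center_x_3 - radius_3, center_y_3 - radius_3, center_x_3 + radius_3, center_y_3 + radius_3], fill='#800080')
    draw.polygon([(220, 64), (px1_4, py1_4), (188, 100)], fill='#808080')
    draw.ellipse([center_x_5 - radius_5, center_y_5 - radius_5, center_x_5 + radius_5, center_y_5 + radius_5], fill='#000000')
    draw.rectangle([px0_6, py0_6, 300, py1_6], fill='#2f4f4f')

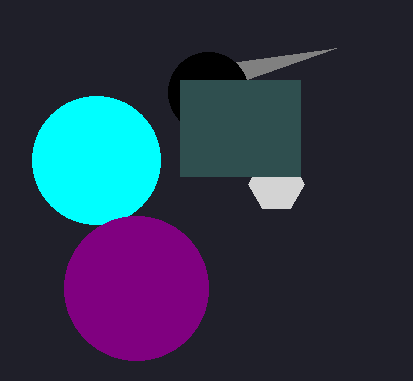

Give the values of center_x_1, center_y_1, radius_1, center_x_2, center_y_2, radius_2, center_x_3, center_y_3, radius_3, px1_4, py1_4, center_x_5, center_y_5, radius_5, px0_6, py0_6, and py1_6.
center_x_1 = 276, center_y_1 = 184, radius_1 = 28, center_x_2 = 96, center_y_2 = 160, radius_2 = 64, center_x_3 = 136, center_y_3 = 288, radius_3 = 72, px1_4 = 336, py1_4 = 48, center_x_5 = 208, center_y_5 = 92, radius_5 = 40, px0_6 = 180, py0_6 = 80, py1_6 = 176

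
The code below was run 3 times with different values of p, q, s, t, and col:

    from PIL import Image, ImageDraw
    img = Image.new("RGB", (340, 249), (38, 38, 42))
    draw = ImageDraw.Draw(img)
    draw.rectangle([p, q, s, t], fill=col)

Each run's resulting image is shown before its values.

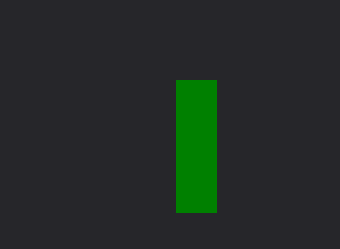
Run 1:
p = 176, q = 80, s = 216, t = 212, col = 'green'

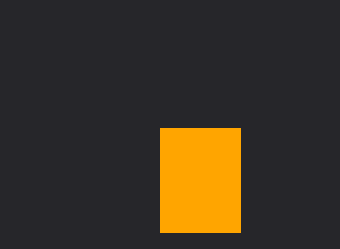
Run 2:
p = 160, q = 128, s = 240, t = 232, col = 'orange'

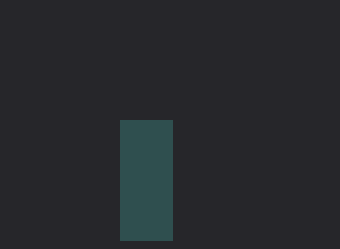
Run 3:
p = 120; q = 120; s = 172; t = 240; col = 'darkslategray'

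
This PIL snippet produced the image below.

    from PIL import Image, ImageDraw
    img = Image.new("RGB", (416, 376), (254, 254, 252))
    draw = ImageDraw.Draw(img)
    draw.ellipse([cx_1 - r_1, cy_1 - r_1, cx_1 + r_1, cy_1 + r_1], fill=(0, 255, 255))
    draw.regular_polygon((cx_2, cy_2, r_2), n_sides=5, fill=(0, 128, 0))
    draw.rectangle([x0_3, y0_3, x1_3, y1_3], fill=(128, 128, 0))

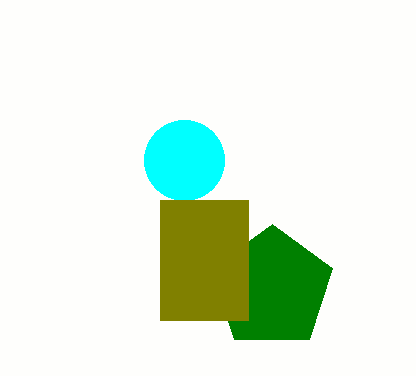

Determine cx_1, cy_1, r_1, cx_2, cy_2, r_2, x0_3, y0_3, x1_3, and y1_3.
cx_1 = 184; cy_1 = 160; r_1 = 40; cx_2 = 272; cy_2 = 288; r_2 = 64; x0_3 = 160; y0_3 = 200; x1_3 = 248; y1_3 = 320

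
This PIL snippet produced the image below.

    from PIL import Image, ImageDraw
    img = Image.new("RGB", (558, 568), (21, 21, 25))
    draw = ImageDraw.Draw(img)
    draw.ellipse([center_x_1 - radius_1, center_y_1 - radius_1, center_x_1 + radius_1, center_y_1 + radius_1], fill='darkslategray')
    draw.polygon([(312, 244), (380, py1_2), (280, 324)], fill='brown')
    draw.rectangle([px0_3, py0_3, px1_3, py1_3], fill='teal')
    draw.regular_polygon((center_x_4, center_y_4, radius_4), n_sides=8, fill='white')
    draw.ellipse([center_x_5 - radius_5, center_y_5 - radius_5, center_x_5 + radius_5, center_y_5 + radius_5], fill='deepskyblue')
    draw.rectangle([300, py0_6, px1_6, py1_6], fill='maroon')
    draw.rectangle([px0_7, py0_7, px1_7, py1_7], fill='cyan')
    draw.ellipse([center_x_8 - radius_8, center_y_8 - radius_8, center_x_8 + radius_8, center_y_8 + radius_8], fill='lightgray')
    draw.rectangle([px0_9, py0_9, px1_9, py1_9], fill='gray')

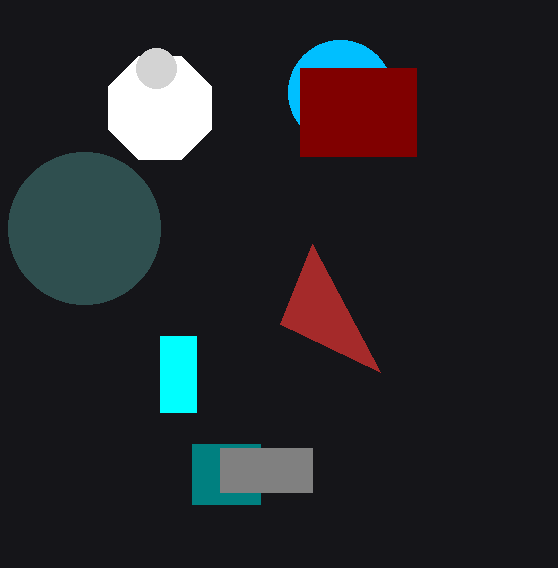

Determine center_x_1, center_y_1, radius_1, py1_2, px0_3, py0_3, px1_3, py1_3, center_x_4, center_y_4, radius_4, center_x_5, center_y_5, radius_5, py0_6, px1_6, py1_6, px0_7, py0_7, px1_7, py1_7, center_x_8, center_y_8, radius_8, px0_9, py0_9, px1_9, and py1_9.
center_x_1 = 84
center_y_1 = 228
radius_1 = 76
py1_2 = 372
px0_3 = 192
py0_3 = 444
px1_3 = 260
py1_3 = 504
center_x_4 = 160
center_y_4 = 108
radius_4 = 56
center_x_5 = 340
center_y_5 = 92
radius_5 = 52
py0_6 = 68
px1_6 = 416
py1_6 = 156
px0_7 = 160
py0_7 = 336
px1_7 = 196
py1_7 = 412
center_x_8 = 156
center_y_8 = 68
radius_8 = 20
px0_9 = 220
py0_9 = 448
px1_9 = 312
py1_9 = 492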